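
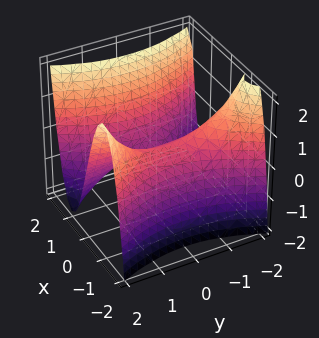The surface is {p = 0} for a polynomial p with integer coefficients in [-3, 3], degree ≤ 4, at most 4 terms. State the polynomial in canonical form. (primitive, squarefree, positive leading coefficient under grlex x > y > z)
2*x^3 - x*y^2 - 2*x - 2*z

First, deg p = 3.
Then, observable constraints: among the integer gridlines, it crosses the x-axis at x ∈ {-1, 0, 1}; it meets the z-axis at z = 0 (among the integer gridlines); the visible y-axis segment lies entirely on the surface.
Finally, putting this together gives p.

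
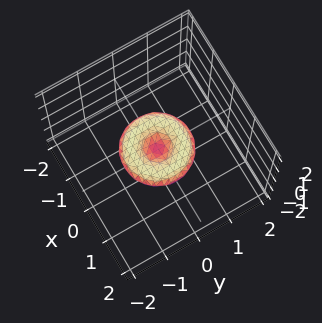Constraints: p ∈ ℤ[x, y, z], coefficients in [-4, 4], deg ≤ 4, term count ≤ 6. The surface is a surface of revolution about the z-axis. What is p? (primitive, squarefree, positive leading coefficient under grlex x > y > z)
The degree is 4 — the shape is more complex than any degree-3 surface.
Symmetries: rotational symmetry about the z-axis ⇒ p depends on x, y only through x² + y².
Reading off the gridlines: a circular section at z = 0 has radius exactly 1; the y-axis gridline crossings are at y ∈ {-1, 0, 1}; the x-axis gridline crossings are at x ∈ {-1, 0, 1}.
Assembling these constraints gives the stated polynomial.

x^4 + 2*x^2*y^2 + y^4 - x^2 - y^2 + 3*z^2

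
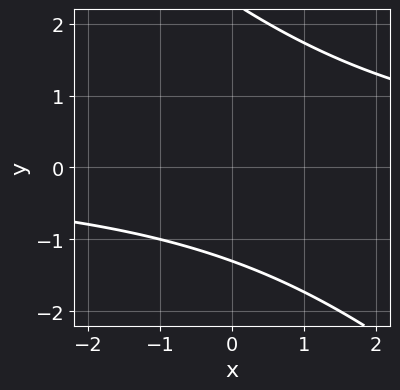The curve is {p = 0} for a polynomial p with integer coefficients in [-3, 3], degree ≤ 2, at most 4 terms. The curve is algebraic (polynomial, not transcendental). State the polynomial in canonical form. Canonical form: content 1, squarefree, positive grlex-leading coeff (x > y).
Degree: no degree-1 curve has this shape, so deg p = 2.
Reading off the gridlines: the curve avoids every integer x-axis point in the box.
Matching integer coefficients to the picture gives p.

x*y + y^2 - y - 3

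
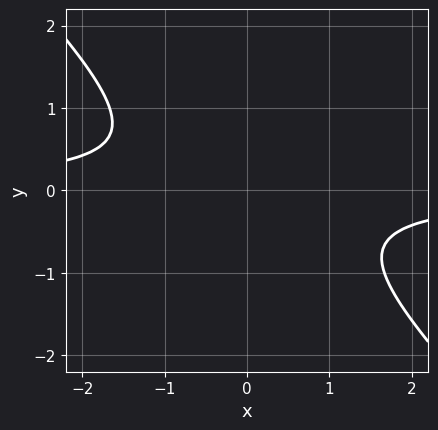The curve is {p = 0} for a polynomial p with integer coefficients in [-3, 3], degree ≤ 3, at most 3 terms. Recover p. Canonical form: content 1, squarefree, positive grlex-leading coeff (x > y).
1. The degree is 2 — the shape is more complex than any degree-1 curve.
2. Checking where it meets the axes: no x-intercept at any integer in the box; no y-intercept at any integer in the box.
3. Solving for integer coefficients yields p as stated.

3*x*y + 3*y^2 + 2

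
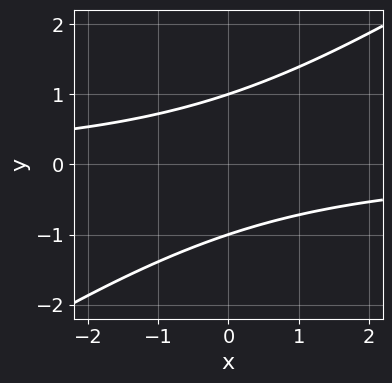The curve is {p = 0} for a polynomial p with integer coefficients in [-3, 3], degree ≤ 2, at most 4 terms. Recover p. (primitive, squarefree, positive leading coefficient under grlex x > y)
The degree is 2 — a generic line meets the curve in up to 2 points.
Against the integer gridlines: among the integer gridlines, it crosses the y-axis at y ∈ {-1, 1}; it misses every integer gridline on the x-axis.
Together with the visible shape, these determine p as stated.

2*x*y - 3*y^2 + 3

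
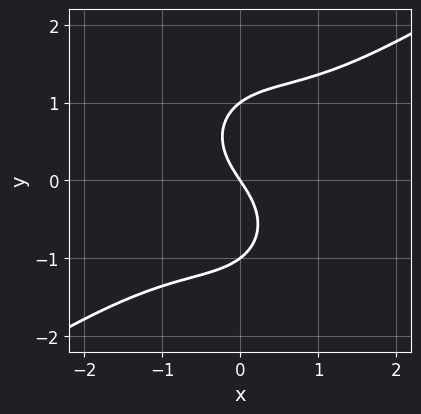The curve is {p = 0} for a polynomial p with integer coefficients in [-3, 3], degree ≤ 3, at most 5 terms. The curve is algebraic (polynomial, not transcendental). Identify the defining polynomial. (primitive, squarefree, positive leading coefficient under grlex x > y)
2*x^3 - 2*x^2*y - 2*y^3 + 3*x + 2*y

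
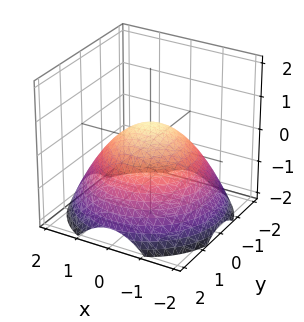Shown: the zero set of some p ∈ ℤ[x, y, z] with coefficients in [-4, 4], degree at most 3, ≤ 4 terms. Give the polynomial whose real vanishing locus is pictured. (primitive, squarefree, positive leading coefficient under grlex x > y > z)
The degree is 2 — no degree-1 surface has this shape.
Symmetry: the surface is invariant under rotation about z: p = q(x² + y², z).
From the visible intercepts: among the integer gridlines, it crosses the x-axis at x ∈ {-1, 1}; a circular section at z = -1 has radius between 1 and 2.
Matching integer coefficients to the picture gives p.

x^2 + y^2 + 2*z - 1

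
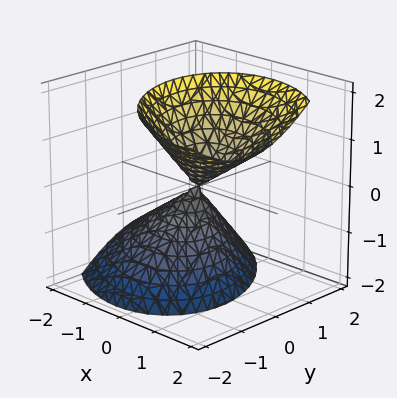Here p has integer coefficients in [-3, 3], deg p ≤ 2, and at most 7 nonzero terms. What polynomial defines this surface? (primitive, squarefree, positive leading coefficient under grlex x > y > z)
3*x^2 + 2*x*y - 3*x*z + 3*y^2 - 2*z^2

There are 2 components. They look like related sheets of one shape, so recover p as a whole.
The degree is 2 — no degree-1 surface has this shape.
Checking where it meets the axes: it meets the z-axis at z = 0 (among the integer gridlines); one x-axis crossing is at x = 0; one y-axis crossing is at y = 0.
Assembling these constraints gives the stated polynomial.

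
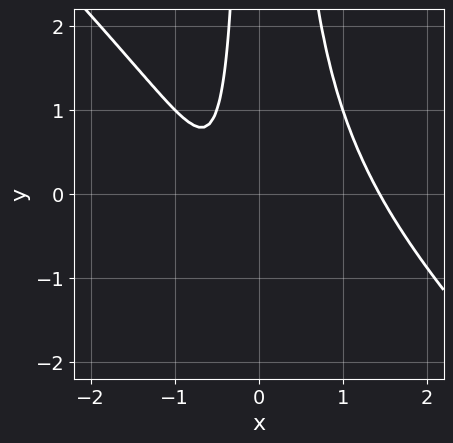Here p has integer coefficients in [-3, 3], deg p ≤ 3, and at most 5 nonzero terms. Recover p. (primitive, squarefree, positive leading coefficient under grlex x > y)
(a) deg p = 3. A generic line meets the curve in up to 3 points.
(b) Checking where it meets the axes: the curve avoids every integer y-axis point in the box.
(c) Fitting integer coefficients to these (and the overall shape) gives p.

2*x^3 + 2*x^2*y - x^2 - 2*x - 1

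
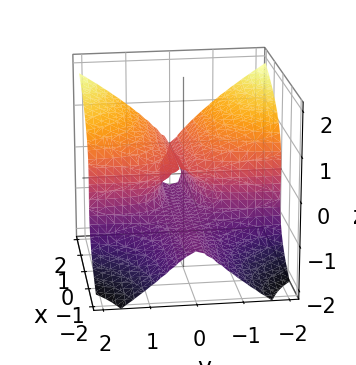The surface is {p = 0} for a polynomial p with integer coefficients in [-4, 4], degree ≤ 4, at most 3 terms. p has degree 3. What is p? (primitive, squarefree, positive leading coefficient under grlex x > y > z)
The degree is 3 — the shape is more complex than any degree-2 surface.
From the axis intercepts and sections: the visible x-axis segment lies entirely on the surface; the visible y-axis segment lies entirely on the surface; it crosses the z-axis at the gridline z = -1.
Matching integer coefficients to the picture gives p.

x*y^2 - z^3 - z^2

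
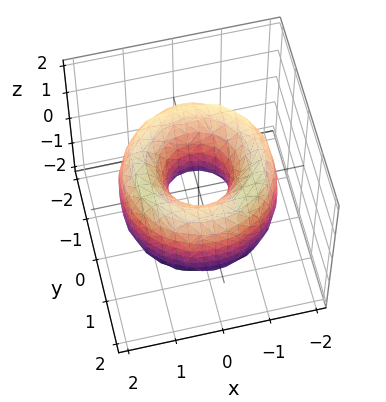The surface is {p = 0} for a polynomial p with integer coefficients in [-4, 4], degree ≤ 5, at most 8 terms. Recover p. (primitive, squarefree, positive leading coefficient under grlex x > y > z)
deg p = 4. The shape is more complex than any degree-3 surface.
Symmetries: the surface is invariant under rotation about z: p = q(x² + y², z).
From the axis intercepts and sections: no z-intercept at any integer in the box; a circular section at z = -1 has radius exactly 1.
Putting this together gives p.

x^4 + 2*x^2*y^2 + y^4 - 3*x^2 - 3*y^2 + z^2 + 1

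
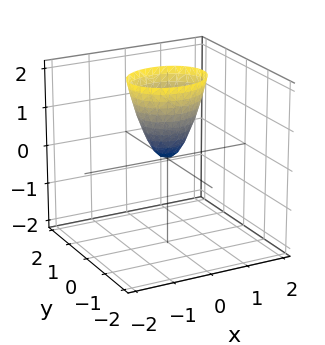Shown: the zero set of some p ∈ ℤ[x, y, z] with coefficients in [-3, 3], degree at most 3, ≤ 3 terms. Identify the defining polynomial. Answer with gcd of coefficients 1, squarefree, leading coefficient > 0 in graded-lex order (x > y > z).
1. deg p = 2.
2. Symmetries: mirror symmetry x ↦ −x ⇒ only even powers of x; it's symmetric under y → −y, forcing even powers of y.
3. Against the integer gridlines: it meets the y-axis at y = 0 (among the integer gridlines); it crosses the z-axis at the gridline z = 0; one x-axis crossing is at x = 0.
4. Together with the visible shape, these determine p as stated.

2*x^2 + 3*y^2 - z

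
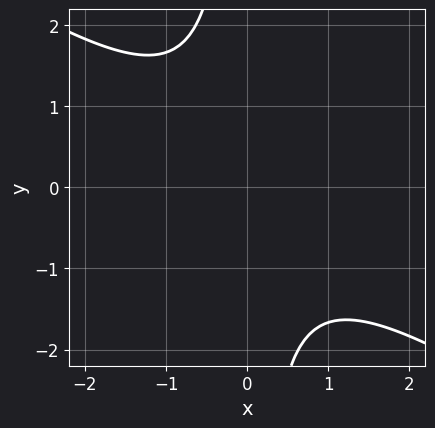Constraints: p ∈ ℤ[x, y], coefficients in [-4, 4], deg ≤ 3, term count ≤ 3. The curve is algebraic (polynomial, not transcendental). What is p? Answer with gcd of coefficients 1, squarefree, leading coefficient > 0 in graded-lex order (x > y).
First, deg p = 2. A generic line meets the curve in up to 2 points.
Next, observable constraints: it misses every integer gridline on the y-axis; no x-intercept at any integer in the box.
Finally, putting this together gives p.

2*x^2 + 3*x*y + 3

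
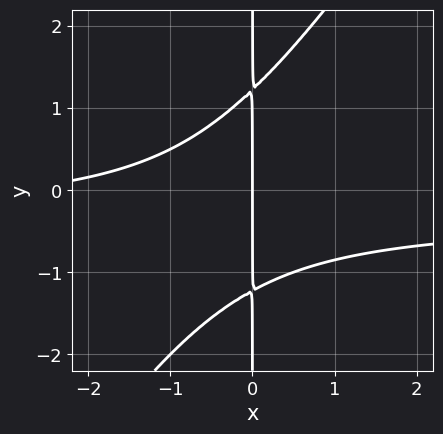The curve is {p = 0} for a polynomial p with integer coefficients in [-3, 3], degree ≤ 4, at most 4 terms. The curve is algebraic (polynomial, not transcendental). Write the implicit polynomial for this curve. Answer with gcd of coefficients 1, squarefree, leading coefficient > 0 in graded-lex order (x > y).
1. Degree: a generic line meets the curve in up to 3 points, so deg p = 3.
2. Checking where it meets the axes: every point of the y-axis in the box is on the curve; one x-axis crossing is at x = 0.
3. Assembling these constraints gives the stated polynomial.

3*x^2*y - 2*x*y^2 + x^2 + 3*x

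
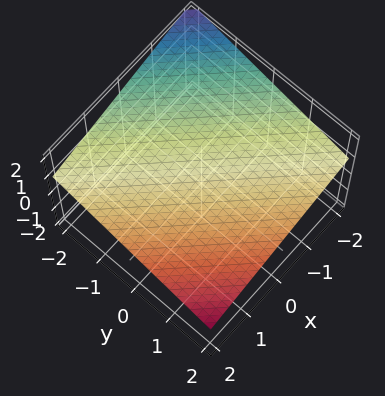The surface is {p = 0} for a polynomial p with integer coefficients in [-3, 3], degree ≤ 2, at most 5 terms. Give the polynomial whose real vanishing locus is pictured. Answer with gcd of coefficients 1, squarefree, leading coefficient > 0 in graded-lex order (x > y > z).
x + y + 3*z - 2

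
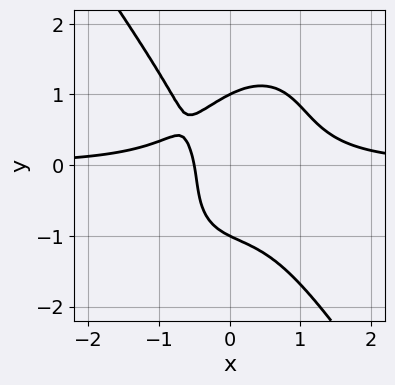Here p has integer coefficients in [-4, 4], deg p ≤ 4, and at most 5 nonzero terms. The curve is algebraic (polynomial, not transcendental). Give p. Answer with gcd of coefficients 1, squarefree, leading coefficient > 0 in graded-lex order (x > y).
(a) deg p = 4. The shape is more complex than any degree-3 curve.
(b) Checking where it meets the axes: among the integer gridlines, it crosses the y-axis at y ∈ {-1, 1}.
(c) Together with the visible shape, these determine p as stated.

3*x^3*y + y^4 - 2*x - 1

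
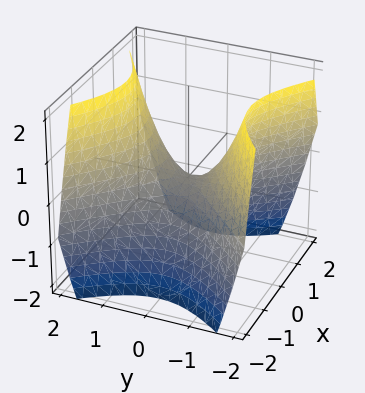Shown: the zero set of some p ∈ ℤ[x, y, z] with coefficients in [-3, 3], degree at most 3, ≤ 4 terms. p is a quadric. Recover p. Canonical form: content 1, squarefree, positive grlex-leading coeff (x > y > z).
x^2 - y^2 + z

(a) The degree is 2 — a hyperbolic paraboloid; a quadric.
(b) Symmetries: it's symmetric under x → −x, forcing even powers of x; mirror symmetry y ↦ −y ⇒ only even powers of y.
(c) Observable constraints: one y-axis crossing is at y = 0; it crosses the z-axis at the gridline z = 0; it crosses the x-axis at the gridline x = 0.
(d) Solving for integer coefficients yields p as stated.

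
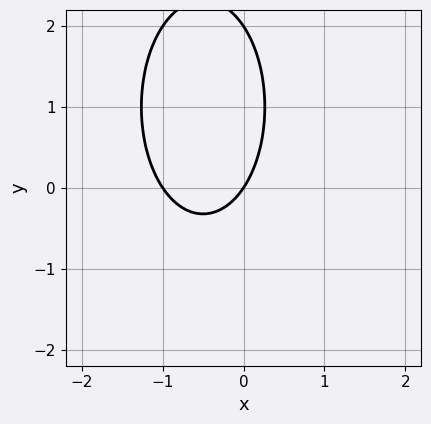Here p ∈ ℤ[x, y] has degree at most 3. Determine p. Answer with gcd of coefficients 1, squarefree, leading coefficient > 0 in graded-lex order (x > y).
(a) deg p = 2. The shape is more complex than any degree-1 curve.
(b) From the visible intercepts: among the integer gridlines, it crosses the x-axis at x ∈ {-1, 0}; among the integer gridlines, it crosses the y-axis at y ∈ {0, 2}.
(c) Putting this together gives p.

3*x^2 + y^2 + 3*x - 2*y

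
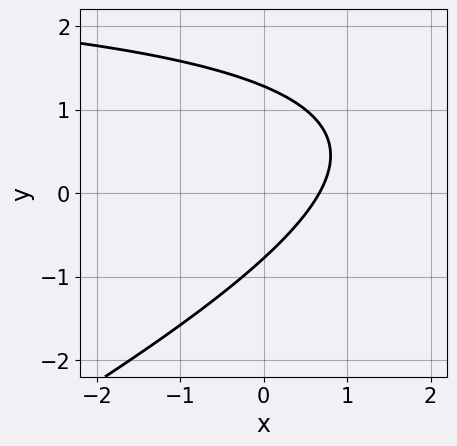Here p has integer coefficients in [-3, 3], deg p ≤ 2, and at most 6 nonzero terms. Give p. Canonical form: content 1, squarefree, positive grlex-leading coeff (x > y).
x*y - 2*y^2 - 3*x + y + 2

1. deg p = 2. A generic line meets the curve in up to 2 points.
2. Matching integer coefficients to the picture gives p.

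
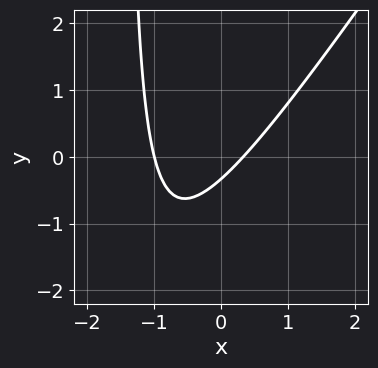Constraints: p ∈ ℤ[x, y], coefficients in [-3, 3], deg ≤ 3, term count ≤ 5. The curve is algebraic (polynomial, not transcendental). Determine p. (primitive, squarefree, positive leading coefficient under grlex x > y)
3*x^2 - 2*x*y + 2*x - 3*y - 1

First, degree: a generic line meets the curve in up to 2 points, so deg p = 2.
Next, observable constraints: one x-axis crossing is at x = -1.
Finally, matching integer coefficients to the picture gives p.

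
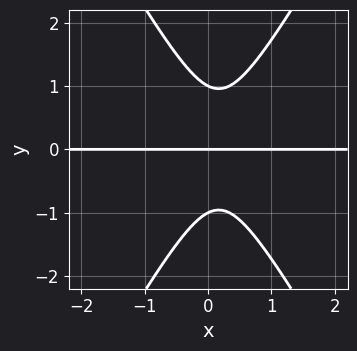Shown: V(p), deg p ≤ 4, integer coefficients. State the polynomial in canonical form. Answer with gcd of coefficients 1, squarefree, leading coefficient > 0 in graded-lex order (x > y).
First, degree: no degree-2 curve has this shape, so deg p = 3.
Next, from the visible intercepts: among the integer gridlines, it crosses the y-axis at y ∈ {-1, 0, 1}; every point of the x-axis in the box is on the curve.
Finally, assembling these constraints gives the stated polynomial.

3*x^2*y - y^3 - x*y + y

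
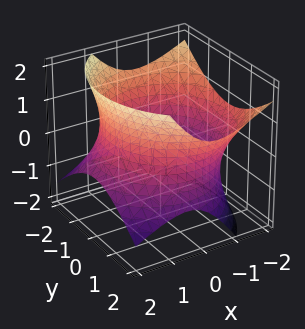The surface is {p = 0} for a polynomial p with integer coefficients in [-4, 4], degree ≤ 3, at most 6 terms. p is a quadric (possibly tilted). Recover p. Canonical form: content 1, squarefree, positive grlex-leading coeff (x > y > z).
x^2 + x*z + y^2 - z^2 - 3

Degree: no degree-1 surface has this shape, so deg p = 2.
Observable constraints: the surface avoids every integer z-axis point in the box.
Solving for integer coefficients yields p as stated.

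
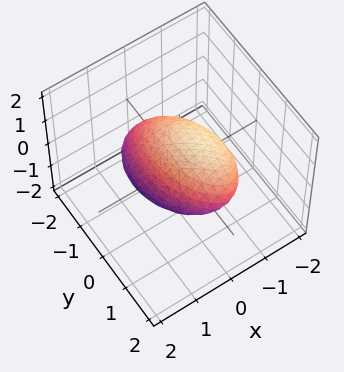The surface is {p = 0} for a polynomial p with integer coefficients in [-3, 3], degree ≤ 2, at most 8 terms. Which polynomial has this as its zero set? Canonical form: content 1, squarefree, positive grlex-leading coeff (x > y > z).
3*x^2 + x*y + 3*x*z + y^2 + 3*z^2 - 2

First, deg p = 2. The shape is more complex than any degree-1 surface.
Finally, solving for integer coefficients yields p as stated.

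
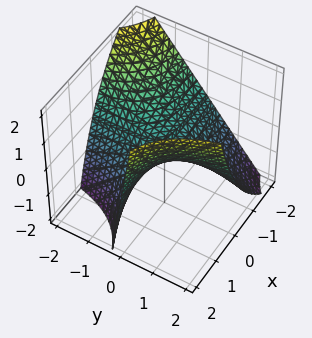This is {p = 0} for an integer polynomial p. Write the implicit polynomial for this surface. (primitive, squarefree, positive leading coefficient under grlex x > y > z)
First, degree: the shape is more complex than any degree-1 surface, so deg p = 2.
Next, observable constraints: it crosses the z-axis at the gridline z = 0; the visible x-axis segment lies entirely on the surface; every point of the y-axis in the box is on the surface.
Finally, matching integer coefficients to the picture gives p.

3*x*y + x*z - 3*z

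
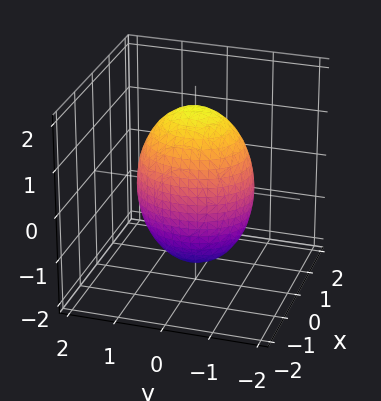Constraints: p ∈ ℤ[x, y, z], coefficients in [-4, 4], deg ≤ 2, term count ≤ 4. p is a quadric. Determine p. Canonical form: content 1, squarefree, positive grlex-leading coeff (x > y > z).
3*x^2 + 2*y^2 + z^2 - 3

The degree is 2 — bounded and convex; a quadric.
Symmetries: mirror symmetry x ↦ −x ⇒ only even powers of x; mirror symmetry z ↦ −z ⇒ only even powers of z; mirror symmetry y ↦ −y ⇒ only even powers of y.
Checking where it meets the axes: the x-axis gridline crossings are at x ∈ {-1, 1}.
Matching integer coefficients to the picture gives p.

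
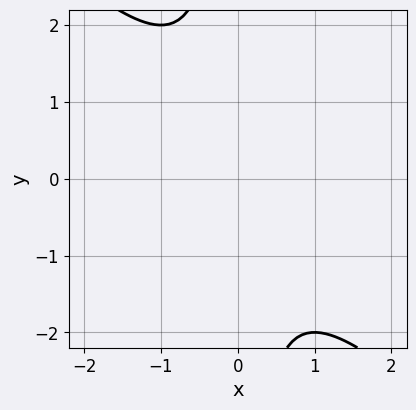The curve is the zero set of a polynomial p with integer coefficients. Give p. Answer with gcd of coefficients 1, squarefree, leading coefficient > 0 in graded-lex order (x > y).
x^2 + x*y + 1

Degree: no degree-1 curve has this shape, so deg p = 2.
From the visible intercepts: no y-intercept at any integer in the box; no x-intercept at any integer in the box.
Matching integer coefficients to the picture gives p.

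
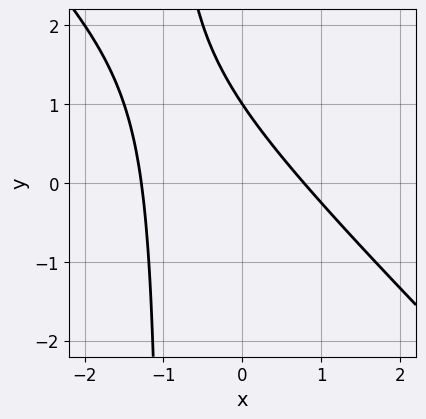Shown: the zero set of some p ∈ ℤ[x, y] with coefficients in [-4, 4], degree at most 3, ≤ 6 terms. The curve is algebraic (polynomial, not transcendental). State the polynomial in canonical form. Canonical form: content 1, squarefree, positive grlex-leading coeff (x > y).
2*x^2 + 2*x*y + x + 2*y - 2

(a) The degree is 2 — a generic line meets the curve in up to 2 points.
(b) Observable constraints: it meets the y-axis at y = 1 (among the integer gridlines).
(c) Putting this together gives p.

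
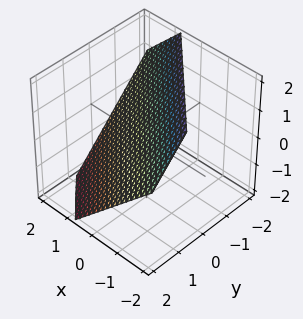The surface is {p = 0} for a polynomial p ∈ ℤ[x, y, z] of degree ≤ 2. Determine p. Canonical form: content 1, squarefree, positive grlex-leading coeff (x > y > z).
First, degree: every cross-section is a straight line — this is a plane, so deg p = 1.
Finally, matching integer coefficients to the picture gives p.

3*x + 3*y + 3*z - 2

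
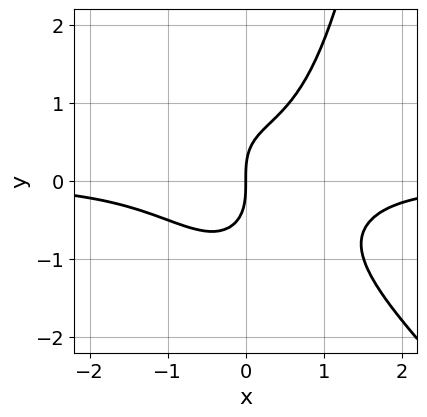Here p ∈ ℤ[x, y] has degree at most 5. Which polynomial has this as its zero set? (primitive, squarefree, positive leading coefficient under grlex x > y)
1. Degree: the shape is more complex than any degree-3 curve, so deg p = 4.
2. From the axis intercepts and sections: it crosses the x-axis at the gridline x = 0; one y-axis crossing is at y = 0.
3. Putting this together gives p.

3*x^3*y + 3*x^2*y^2 - 2*x*y^2 - 2*y^3 + 3*x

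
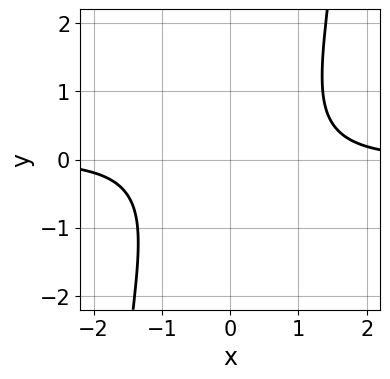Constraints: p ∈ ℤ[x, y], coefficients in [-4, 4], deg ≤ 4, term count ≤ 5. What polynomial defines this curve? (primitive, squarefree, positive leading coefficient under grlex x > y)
(a) The degree is 4 — the shape is more complex than any degree-3 curve.
(b) Against the integer gridlines: no y-intercept at any integer in the box; no x-intercept at any integer in the box.
(c) Matching integer coefficients to the picture gives p.

2*x^3*y - 2*y^2 - 3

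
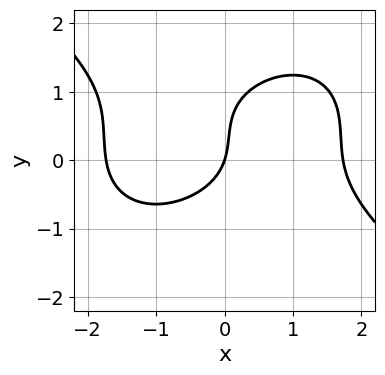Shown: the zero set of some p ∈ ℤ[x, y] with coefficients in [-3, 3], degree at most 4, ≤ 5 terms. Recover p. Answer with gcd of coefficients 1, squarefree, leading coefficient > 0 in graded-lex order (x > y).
x^3 + 2*y^3 - 2*y^2 - 3*x + y

deg p = 3. No degree-2 curve has this shape.
Reading off the gridlines: it crosses the x-axis at the gridline x = 0; one y-axis crossing is at y = 0.
Assembling these constraints gives the stated polynomial.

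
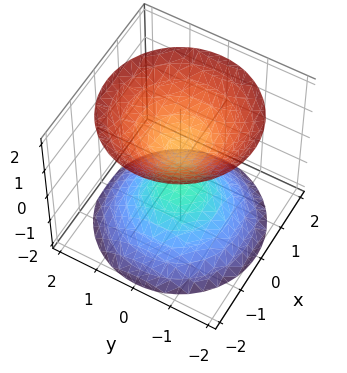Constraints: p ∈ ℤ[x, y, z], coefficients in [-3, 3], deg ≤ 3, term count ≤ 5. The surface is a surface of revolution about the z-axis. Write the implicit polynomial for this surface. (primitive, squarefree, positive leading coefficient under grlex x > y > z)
2*x^2 + 2*y^2 - 2*z^2 + 1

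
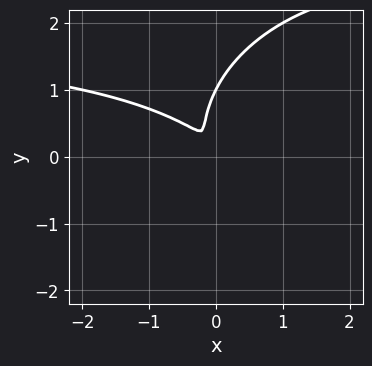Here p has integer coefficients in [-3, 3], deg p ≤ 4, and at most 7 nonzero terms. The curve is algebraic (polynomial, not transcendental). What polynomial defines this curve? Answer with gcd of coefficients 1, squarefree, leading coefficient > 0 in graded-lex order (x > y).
x^2*y + y^3 - 2*x^2 - 2*x*y - y^2

(a) Degree: a generic line meets the curve in up to 3 points, so deg p = 3.
(b) Against the integer gridlines: it crosses the y-axis at the gridline y = 1.
(c) These observations pin down the coefficients.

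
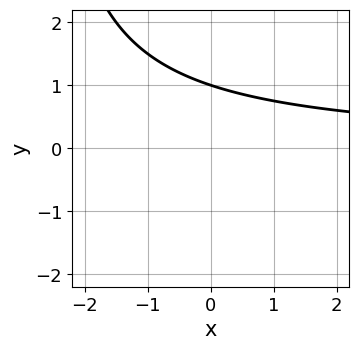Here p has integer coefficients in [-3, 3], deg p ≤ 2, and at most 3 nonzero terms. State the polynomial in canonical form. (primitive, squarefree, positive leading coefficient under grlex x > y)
x*y + 3*y - 3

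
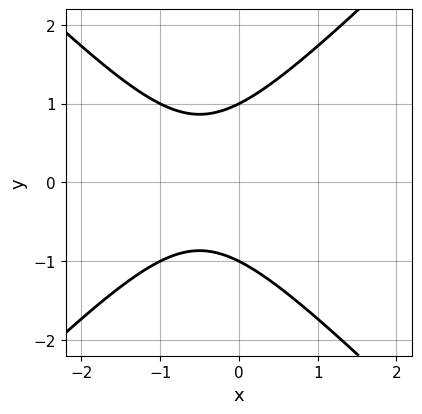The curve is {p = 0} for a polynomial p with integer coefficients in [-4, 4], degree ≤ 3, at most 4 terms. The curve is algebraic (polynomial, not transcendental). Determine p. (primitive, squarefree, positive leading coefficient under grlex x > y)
(a) Degree: a generic line meets the curve in up to 2 points, so deg p = 2.
(b) Symmetries: mirror symmetry y ↦ −y ⇒ only even powers of y.
(c) Against the integer gridlines: among the integer gridlines, it crosses the y-axis at y ∈ {-1, 1}; no x-intercept at any integer in the box.
(d) Solving for integer coefficients yields p as stated.

x^2 - y^2 + x + 1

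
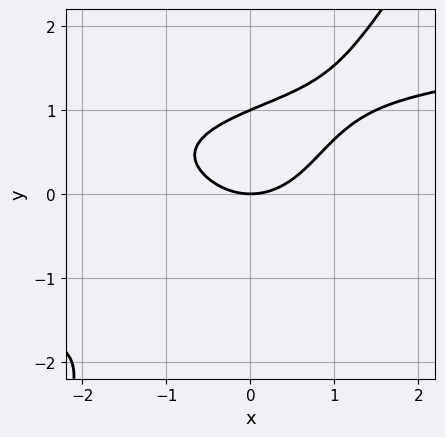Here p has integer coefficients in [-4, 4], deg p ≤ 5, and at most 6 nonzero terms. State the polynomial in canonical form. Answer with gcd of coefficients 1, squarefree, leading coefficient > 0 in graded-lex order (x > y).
3*x*y^3 - 2*y^4 - 2*x^2 - y^2 + 3*y

(a) Degree: no degree-3 curve has this shape, so deg p = 4.
(b) From the axis intercepts and sections: among the integer gridlines, it crosses the y-axis at y ∈ {0, 1}; it meets the x-axis at x = 0 (among the integer gridlines).
(c) Assembling these constraints gives the stated polynomial.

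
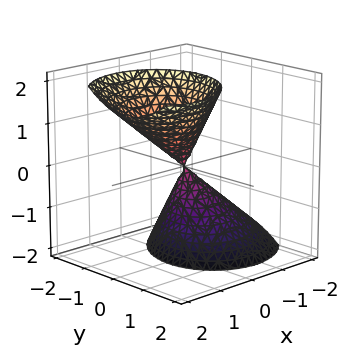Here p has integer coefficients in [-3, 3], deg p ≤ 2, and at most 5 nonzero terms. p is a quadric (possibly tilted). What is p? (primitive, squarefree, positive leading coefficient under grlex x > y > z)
3*x^2 - x*y - 3*x*z + 3*y^2 - z^2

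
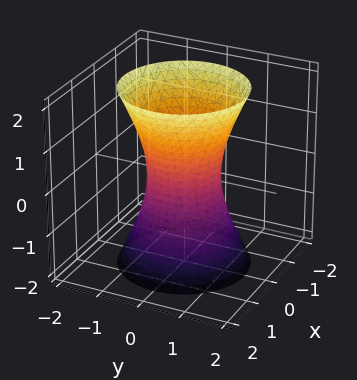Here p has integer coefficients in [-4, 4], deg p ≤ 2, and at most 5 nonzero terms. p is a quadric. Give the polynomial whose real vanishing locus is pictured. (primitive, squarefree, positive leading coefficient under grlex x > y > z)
3*x^2 + 3*y^2 - z^2 - 2

Degree: an hourglass — one-sheet hyperboloid; a quadric, so deg p = 2.
By symmetry, the surface is invariant under rotation about z: p = q(x² + y², z); it's symmetric under z → −z, forcing even powers of z.
From the visible intercepts: the surface avoids every integer z-axis point in the box; a circular section at z = 0 has radius between 0 and 1.
Solving for integer coefficients yields p as stated.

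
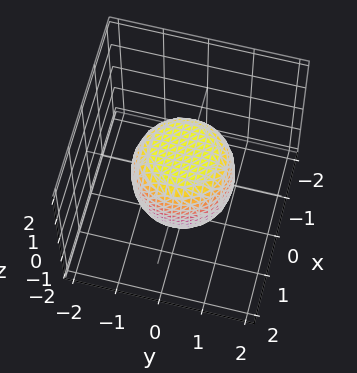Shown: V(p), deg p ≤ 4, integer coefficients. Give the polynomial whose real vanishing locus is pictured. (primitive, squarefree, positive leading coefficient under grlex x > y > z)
1. Degree: a generic line meets the surface in up to 4 points, so deg p = 4.
2. Symmetries: rotational symmetry about the z-axis ⇒ p depends on x, y only through x² + y².
3. From the visible intercepts: the z-axis gridline crossings are at z ∈ {-1, 1}; a circular section at z = -1 has radius between 0 and 1.
4. Fitting integer coefficients to these (and the overall shape) gives p.

2*x^4 + 4*x^2*y^2 + 2*y^4 - x^2 - y^2 + 2*z^2 - 2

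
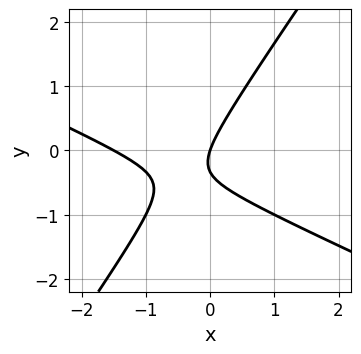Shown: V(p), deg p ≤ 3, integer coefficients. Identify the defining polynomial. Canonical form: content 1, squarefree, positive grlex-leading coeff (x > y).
2*x^2 + 3*x*y - 3*y^2 + 3*x - y

1. deg p = 2. The shape is more complex than any degree-1 curve.
2. From the axis intercepts and sections: one y-axis crossing is at y = 0; it meets the x-axis at x = 0 (among the integer gridlines).
3. Together with the visible shape, these determine p as stated.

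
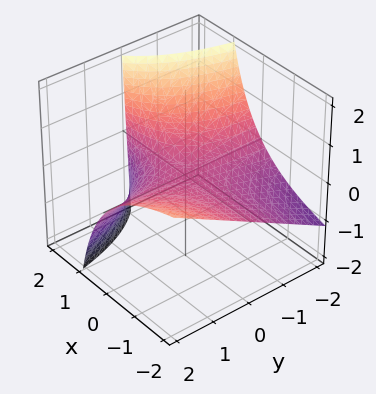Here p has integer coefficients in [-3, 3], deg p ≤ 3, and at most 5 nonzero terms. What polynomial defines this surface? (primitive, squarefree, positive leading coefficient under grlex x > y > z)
x*y - x*z + 2*z

(a) deg p = 2.
(b) From the visible intercepts: every point of the y-axis in the box is on the surface; one z-axis crossing is at z = 0; every point of the x-axis in the box is on the surface.
(c) The integer polynomial consistent with all of this is the stated p.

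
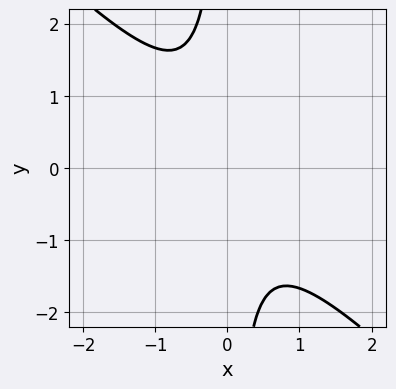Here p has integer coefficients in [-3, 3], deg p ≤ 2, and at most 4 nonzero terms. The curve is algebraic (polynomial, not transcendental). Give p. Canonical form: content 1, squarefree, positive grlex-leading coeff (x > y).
3*x^2 + 3*x*y + 2

First, deg p = 2. A generic line meets the curve in up to 2 points.
Next, against the integer gridlines: the curve avoids every integer y-axis point in the box; the curve avoids every integer x-axis point in the box.
Finally, solving for integer coefficients yields p as stated.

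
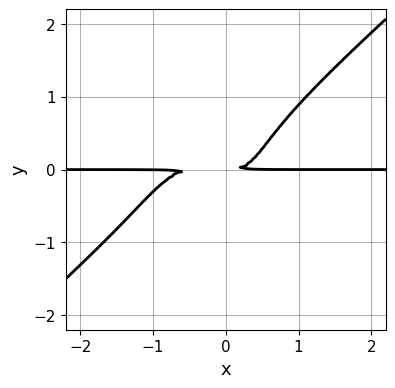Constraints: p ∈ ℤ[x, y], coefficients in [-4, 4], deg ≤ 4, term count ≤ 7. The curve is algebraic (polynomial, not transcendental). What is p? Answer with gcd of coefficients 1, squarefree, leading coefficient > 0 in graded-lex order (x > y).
2*x^3*y - 3*y^4 + x^2*y + x*y^2 - 2*y^2

The degree is 4 — no degree-3 curve has this shape.
From the visible intercepts: the visible x-axis segment lies entirely on the curve.
Fitting integer coefficients to these (and the overall shape) gives p.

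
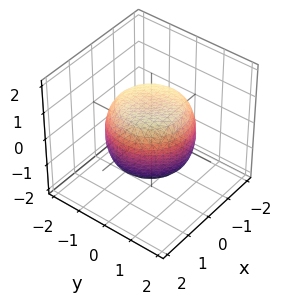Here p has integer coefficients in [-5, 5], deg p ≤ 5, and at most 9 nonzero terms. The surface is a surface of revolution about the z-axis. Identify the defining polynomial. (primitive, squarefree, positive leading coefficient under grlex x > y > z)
2*x^4 + 4*x^2*y^2 + 2*y^4 - 2*x^2 - 2*y^2 + 3*z^2 - 3

deg p = 4. The shape is more complex than any degree-3 surface.
Symmetry: the z-axis is an axis of rotation, so x and y enter only as x² + y².
From the axis intercepts and sections: the z-axis gridline crossings are at z ∈ {-1, 1}; a circular section at z = 1 has radius exactly 1.
Matching integer coefficients to the picture gives p.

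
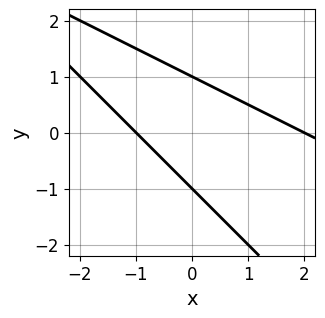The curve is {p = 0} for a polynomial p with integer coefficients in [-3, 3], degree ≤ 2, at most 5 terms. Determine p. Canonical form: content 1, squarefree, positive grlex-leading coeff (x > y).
(a) Degree: the shape is more complex than any degree-1 curve, so deg p = 2.
(b) Checking where it meets the axes: among the integer gridlines, it crosses the y-axis at y ∈ {-1, 1}; among the integer gridlines, it crosses the x-axis at x ∈ {-1, 2}.
(c) The integer polynomial consistent with all of this is the stated p.

x^2 + 3*x*y + 2*y^2 - x - 2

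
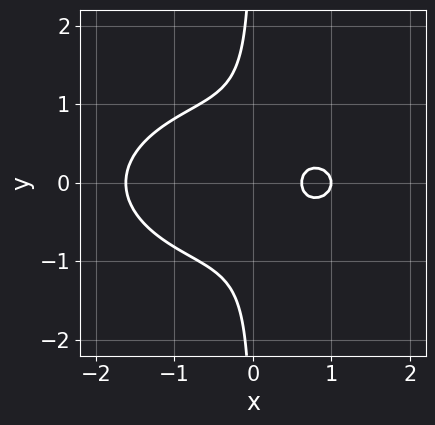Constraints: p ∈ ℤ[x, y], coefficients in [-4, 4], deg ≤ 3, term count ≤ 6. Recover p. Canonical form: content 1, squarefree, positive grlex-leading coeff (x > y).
x^3 + 3*x*y^2 - 2*x + 1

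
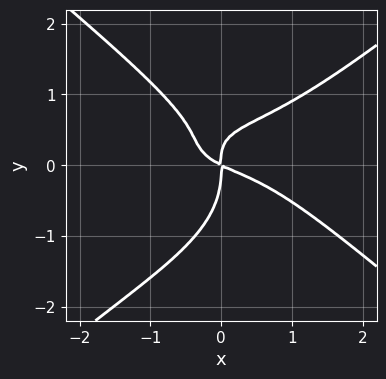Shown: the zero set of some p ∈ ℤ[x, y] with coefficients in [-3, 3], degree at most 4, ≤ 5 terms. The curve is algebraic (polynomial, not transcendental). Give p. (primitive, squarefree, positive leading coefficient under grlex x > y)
x^4 - 2*y^4 - 3*x*y^2 + x^2 + 2*x*y

First, deg p = 4. The shape is more complex than any degree-3 curve.
Then, checking where it meets the axes: it meets the x-axis at x = 0 (among the integer gridlines); it meets the y-axis at y = 0 (among the integer gridlines).
Finally, putting this together gives p.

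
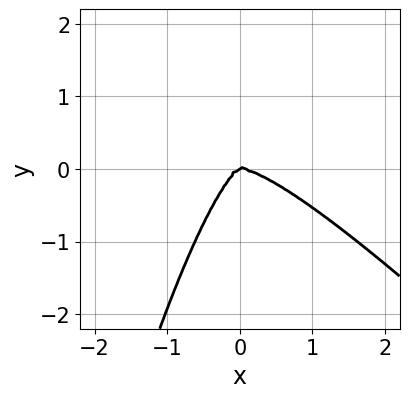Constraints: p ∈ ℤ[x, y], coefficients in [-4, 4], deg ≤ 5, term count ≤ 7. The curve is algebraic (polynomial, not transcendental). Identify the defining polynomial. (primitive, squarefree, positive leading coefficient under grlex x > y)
3*x^4 + 3*x^3*y + x^2*y - 2*x*y^2 + 2*y^3

(a) The degree is 4 — no degree-3 curve has this shape.
(b) Checking where it meets the axes: it meets the y-axis at y = 0 (among the integer gridlines); it crosses the x-axis at the gridline x = 0.
(c) Putting this together gives p.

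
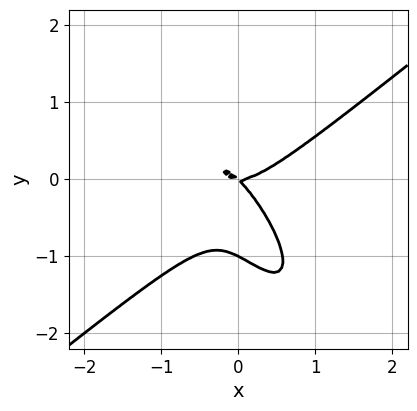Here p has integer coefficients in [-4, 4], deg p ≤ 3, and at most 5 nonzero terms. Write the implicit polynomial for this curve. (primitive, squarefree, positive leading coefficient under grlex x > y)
First, deg p = 3. The shape is more complex than any degree-2 curve.
Next, observable constraints: among the integer gridlines, it crosses the y-axis at y ∈ {-1, 0}; one x-axis crossing is at x = 0.
Finally, fitting integer coefficients to these (and the overall shape) gives p.

3*x^3 - 3*x*y^2 - 2*y^3 - 2*x*y - 2*y^2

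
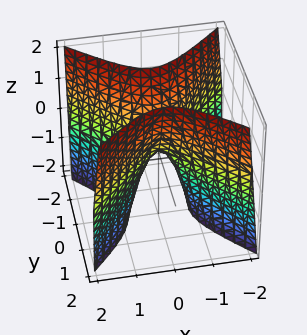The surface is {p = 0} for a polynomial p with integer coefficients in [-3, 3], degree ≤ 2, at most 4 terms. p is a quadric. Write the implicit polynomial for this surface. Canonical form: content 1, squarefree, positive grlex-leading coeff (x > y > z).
3*x^2 - 3*y^2 + z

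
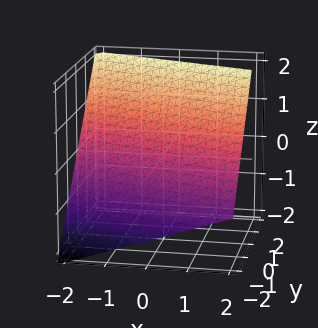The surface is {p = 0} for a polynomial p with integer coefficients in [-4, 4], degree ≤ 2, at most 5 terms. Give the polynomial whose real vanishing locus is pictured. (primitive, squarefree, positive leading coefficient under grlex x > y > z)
x + 3*y - 3*z + 2

First, the degree is 1 — every cross-section is a straight line — this is a plane.
Next, from the visible intercepts: it crosses the x-axis at the gridline x = -2.
Finally, solving for integer coefficients yields p as stated.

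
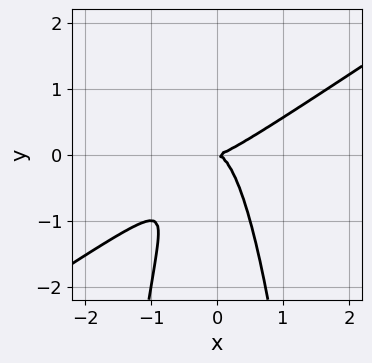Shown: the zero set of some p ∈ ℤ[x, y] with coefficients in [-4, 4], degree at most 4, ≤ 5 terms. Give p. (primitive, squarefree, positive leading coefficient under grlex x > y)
2*x^3 - 3*x^2*y - y^2

Degree: no degree-2 curve has this shape, so deg p = 3.
Observable constraints: it meets the y-axis at y = 0 (among the integer gridlines); it meets the x-axis at x = 0 (among the integer gridlines).
The integer polynomial consistent with all of this is the stated p.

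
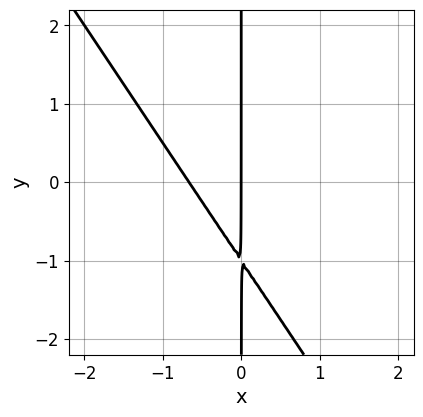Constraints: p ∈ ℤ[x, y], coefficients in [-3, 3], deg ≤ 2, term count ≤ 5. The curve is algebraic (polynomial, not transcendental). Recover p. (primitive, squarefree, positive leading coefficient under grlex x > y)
3*x^2 + 2*x*y + 2*x

1. The degree is 2 — the shape is more complex than any degree-1 curve.
2. From the visible intercepts: it crosses the x-axis at the gridline x = 0; every point of the y-axis in the box is on the curve.
3. Fitting integer coefficients to these (and the overall shape) gives p.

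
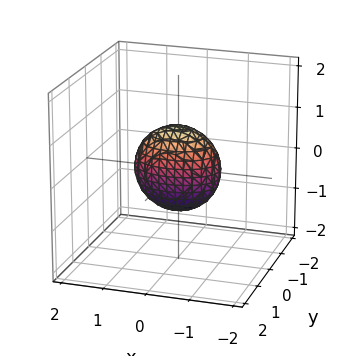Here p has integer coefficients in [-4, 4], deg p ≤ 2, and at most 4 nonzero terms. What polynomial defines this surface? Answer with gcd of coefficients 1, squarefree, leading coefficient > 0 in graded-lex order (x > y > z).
(a) The degree is 2 — a closed, bounded, convex surface; a quadric.
(b) Symmetries: it's symmetric under x → −x, forcing even powers of x; it's symmetric under z → −z, forcing even powers of z; mirror symmetry y ↦ −y ⇒ only even powers of y.
(c) Observable constraints: among the integer gridlines, it crosses the z-axis at z ∈ {-1, 1}; among the integer gridlines, it crosses the x-axis at x ∈ {-1, 1}.
(d) These observations pin down the coefficients.

x^2 + 2*y^2 + z^2 - 1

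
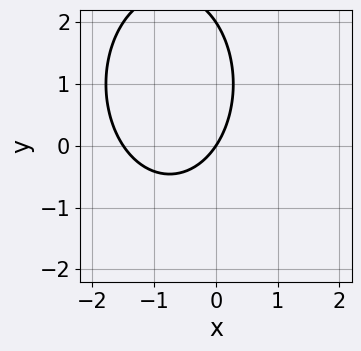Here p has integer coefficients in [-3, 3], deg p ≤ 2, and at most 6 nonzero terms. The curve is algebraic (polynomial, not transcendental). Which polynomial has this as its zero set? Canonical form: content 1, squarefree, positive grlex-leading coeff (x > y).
deg p = 2. A generic line meets the curve in up to 2 points.
Checking where it meets the axes: the y-axis gridline crossings are at y ∈ {0, 2}; one x-axis crossing is at x = 0.
Together with the visible shape, these determine p as stated.

2*x^2 + y^2 + 3*x - 2*y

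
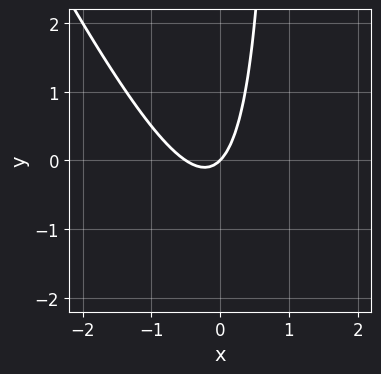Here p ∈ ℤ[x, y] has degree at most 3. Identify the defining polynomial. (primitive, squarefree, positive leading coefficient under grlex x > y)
2*x^2 + x*y + x - y

(a) deg p = 2. The shape is more complex than any degree-1 curve.
(b) Observable constraints: it meets the x-axis at x = 0 (among the integer gridlines); it crosses the y-axis at the gridline y = 0.
(c) These observations pin down the coefficients.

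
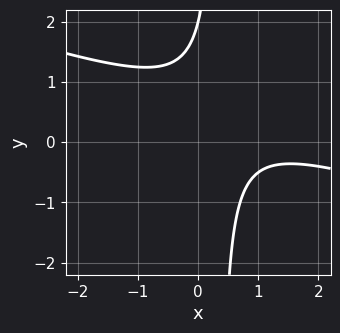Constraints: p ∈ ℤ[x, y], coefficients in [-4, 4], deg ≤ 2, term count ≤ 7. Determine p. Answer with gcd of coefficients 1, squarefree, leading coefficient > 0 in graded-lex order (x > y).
x^2 + 3*x*y - 2*x - y + 2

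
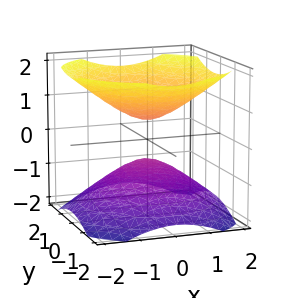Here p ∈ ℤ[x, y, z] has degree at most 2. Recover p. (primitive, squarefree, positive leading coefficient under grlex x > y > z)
First, there are 2 components. Treating them together as one polynomial.
Next, the degree is 2 — no degree-1 surface has this shape.
Next, symmetry: the z-axis is an axis of rotation, so x and y enter only as x² + y².
Next, from the visible intercepts: no x-intercept at any integer in the box; a circular section at z = -1 has radius exactly 1; it misses every integer gridline on the y-axis.
Finally, together with the visible shape, these determine p as stated.

2*x^2 + 2*y^2 - 3*z^2 + 1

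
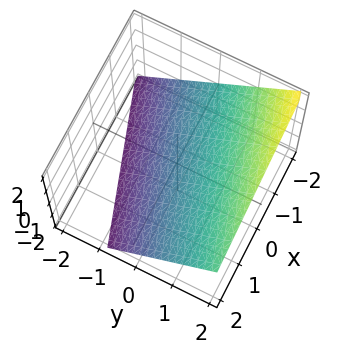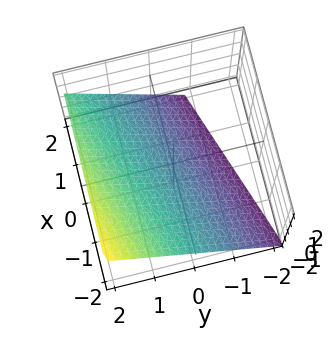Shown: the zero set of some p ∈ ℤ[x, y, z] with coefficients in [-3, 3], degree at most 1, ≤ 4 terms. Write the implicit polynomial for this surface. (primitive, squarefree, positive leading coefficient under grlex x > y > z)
x - 3*y + 3*z + 2

First, the degree is 1 — the surface is flat (a plane).
Then, from the axis intercepts and sections: it meets the x-axis at x = -2 (among the integer gridlines).
Finally, the integer polynomial consistent with all of this is the stated p.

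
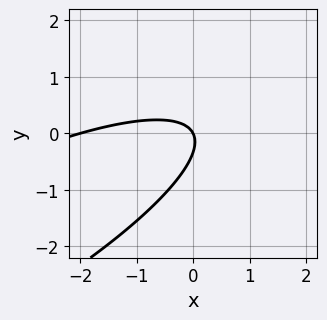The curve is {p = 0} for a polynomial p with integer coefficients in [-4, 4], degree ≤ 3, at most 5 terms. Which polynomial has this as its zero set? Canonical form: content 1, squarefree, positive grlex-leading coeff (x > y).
deg p = 2. A generic line meets the curve in up to 2 points.
Observable constraints: it meets the y-axis at y = 0 (among the integer gridlines); the x-axis gridline crossings are at x ∈ {-2, 0}.
Together with the visible shape, these determine p as stated.

x^2 - 3*x*y + 3*y^2 + 2*x + y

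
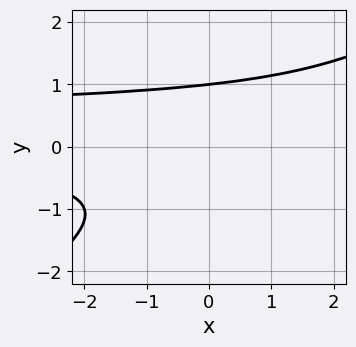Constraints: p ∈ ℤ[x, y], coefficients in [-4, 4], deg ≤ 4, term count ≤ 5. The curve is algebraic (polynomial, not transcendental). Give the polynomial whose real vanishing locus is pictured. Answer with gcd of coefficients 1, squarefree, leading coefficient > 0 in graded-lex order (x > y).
deg p = 3. The shape is more complex than any degree-2 curve.
Reading off the gridlines: the curve avoids every integer x-axis point in the box; it meets the y-axis at y = 1 (among the integer gridlines).
Solving for integer coefficients yields p as stated.

2*x*y^2 - 3*y^3 - x*y + 3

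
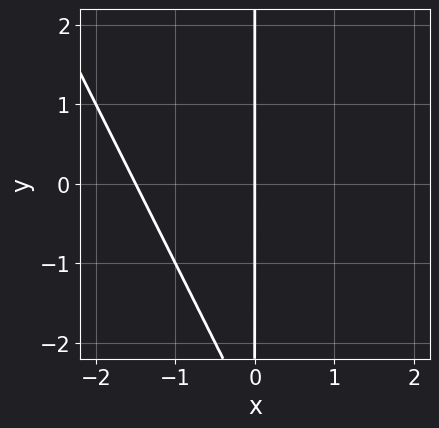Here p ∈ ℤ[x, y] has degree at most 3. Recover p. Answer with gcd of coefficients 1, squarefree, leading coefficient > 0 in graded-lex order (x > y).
2*x^2 + x*y + 3*x

(a) Degree: no degree-1 curve has this shape, so deg p = 2.
(b) Reading off the gridlines: it crosses the x-axis at the gridline x = 0; the visible y-axis segment lies entirely on the curve.
(c) These observations pin down the coefficients.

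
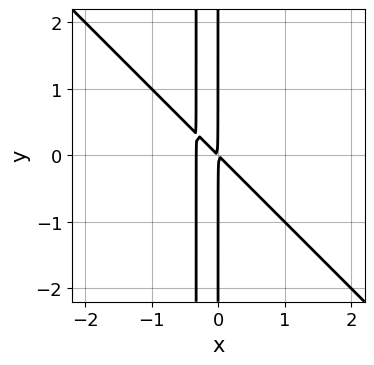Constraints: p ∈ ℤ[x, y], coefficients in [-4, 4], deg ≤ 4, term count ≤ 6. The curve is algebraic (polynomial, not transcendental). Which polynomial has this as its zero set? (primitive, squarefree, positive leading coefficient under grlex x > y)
3*x^3 + 3*x^2*y + x^2 + x*y

deg p = 3. A generic line meets the curve in up to 3 points.
Against the integer gridlines: every point of the y-axis in the box is on the curve.
Matching integer coefficients to the picture gives p.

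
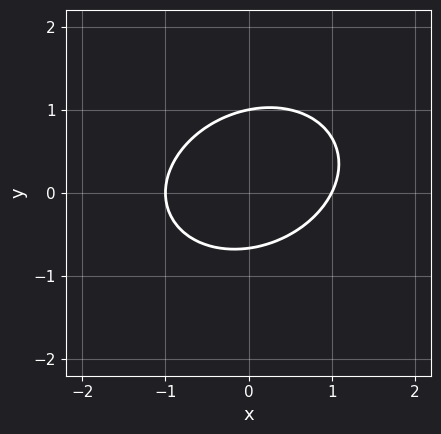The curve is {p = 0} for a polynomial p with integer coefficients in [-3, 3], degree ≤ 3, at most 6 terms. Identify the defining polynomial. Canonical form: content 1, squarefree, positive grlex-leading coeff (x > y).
2*x^2 - x*y + 3*y^2 - y - 2

The degree is 2 — a generic line meets the curve in up to 2 points.
From the visible intercepts: it meets the y-axis at y = 1 (among the integer gridlines); among the integer gridlines, it crosses the x-axis at x ∈ {-1, 1}.
Fitting integer coefficients to these (and the overall shape) gives p.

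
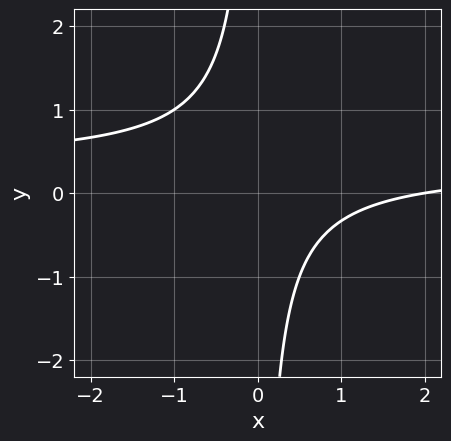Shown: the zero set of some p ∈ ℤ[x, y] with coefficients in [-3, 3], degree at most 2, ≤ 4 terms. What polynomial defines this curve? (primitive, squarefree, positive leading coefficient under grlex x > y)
3*x*y - x + 2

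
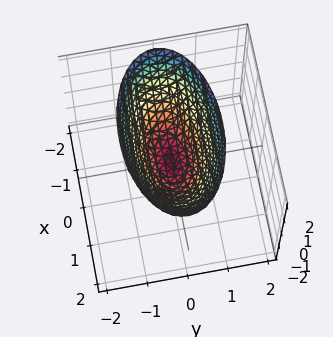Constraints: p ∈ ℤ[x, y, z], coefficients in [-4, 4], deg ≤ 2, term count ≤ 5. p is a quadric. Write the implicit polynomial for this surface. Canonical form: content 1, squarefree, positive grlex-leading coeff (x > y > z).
x^2 + 3*y^2 - 2*z

1. deg p = 2.
2. Symmetries: the y ↦ −y reflection is a symmetry, so y appears only in even powers; it's symmetric under x → −x, forcing even powers of x.
3. Against the integer gridlines: one y-axis crossing is at y = 0; it meets the z-axis at z = 0 (among the integer gridlines); it meets the x-axis at x = 0 (among the integer gridlines).
4. Assembling these constraints gives the stated polynomial.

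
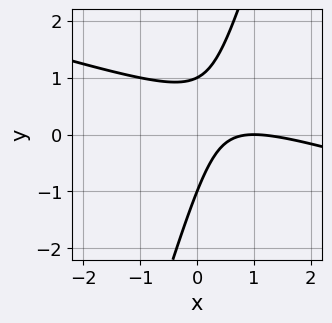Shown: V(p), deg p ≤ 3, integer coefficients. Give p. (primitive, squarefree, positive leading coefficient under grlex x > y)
x^2 + 3*x*y - y^2 - 2*x + 1

1. Degree: the shape is more complex than any degree-1 curve, so deg p = 2.
2. Against the integer gridlines: it meets the x-axis at x = 1 (among the integer gridlines); the y-axis gridline crossings are at y ∈ {-1, 1}.
3. Solving for integer coefficients yields p as stated.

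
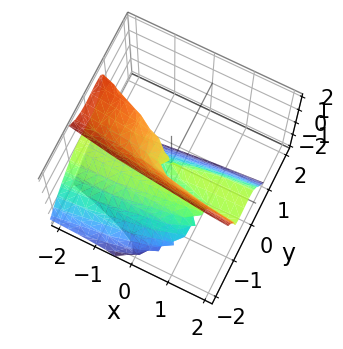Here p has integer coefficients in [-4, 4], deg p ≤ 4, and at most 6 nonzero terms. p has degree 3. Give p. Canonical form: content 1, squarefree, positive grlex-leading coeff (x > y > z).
3*y^3 - 3*y^2*z + z^3 + x*z + 2*y^2

1. The degree is 3 — the shape is more complex than any degree-2 surface.
2. From the visible intercepts: the visible x-axis segment lies entirely on the surface; it meets the z-axis at z = 0 (among the integer gridlines).
3. Matching integer coefficients to the picture gives p.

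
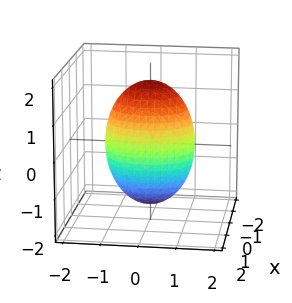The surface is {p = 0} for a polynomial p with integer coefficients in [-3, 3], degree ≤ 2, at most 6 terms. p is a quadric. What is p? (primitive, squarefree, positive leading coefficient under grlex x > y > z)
3*x^2 + 2*y^2 + z^2 - 3

deg p = 2.
Symmetries: mirror symmetry x ↦ −x ⇒ only even powers of x; the z ↦ −z reflection is a symmetry, so z appears only in even powers; the y ↦ −y reflection is a symmetry, so y appears only in even powers.
From the axis intercepts and sections: among the integer gridlines, it crosses the x-axis at x ∈ {-1, 1}.
Together with the visible shape, these determine p as stated.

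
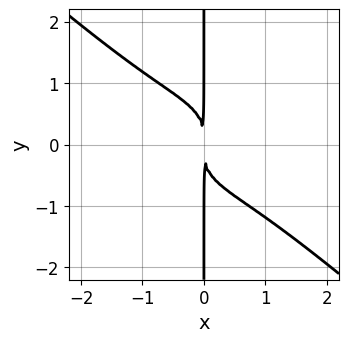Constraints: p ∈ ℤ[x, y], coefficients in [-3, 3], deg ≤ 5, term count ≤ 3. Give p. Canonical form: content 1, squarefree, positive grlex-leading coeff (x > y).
First, degree: no degree-3 curve has this shape, so deg p = 4.
Next, checking where it meets the axes: the visible y-axis segment lies entirely on the curve.
Finally, fitting integer coefficients to these (and the overall shape) gives p.

2*x^4 + 3*x*y^3 + 3*x^2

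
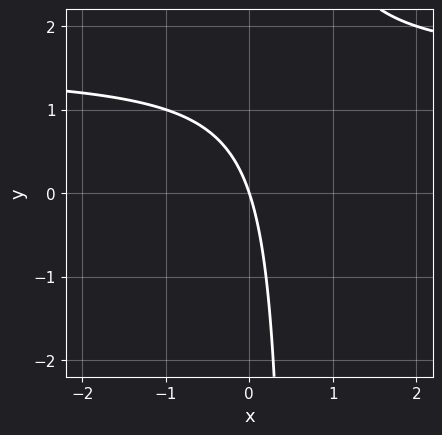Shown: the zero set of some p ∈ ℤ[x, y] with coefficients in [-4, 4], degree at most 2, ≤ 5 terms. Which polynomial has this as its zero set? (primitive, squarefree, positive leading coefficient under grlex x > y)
2*x*y - 3*x - y

(a) Degree: no degree-1 curve has this shape, so deg p = 2.
(b) From the visible intercepts: it meets the x-axis at x = 0 (among the integer gridlines); one y-axis crossing is at y = 0.
(c) Putting this together gives p.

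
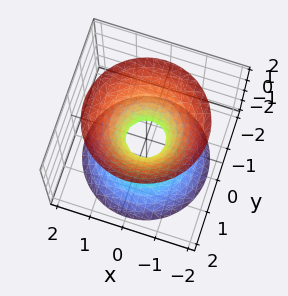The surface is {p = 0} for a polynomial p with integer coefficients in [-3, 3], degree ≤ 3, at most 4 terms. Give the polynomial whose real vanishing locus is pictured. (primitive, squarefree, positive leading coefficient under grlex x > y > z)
3*x^2 + 3*y^2 - 2*z^2 - 1

1. Degree: an hourglass — one-sheet hyperboloid; a quadric, so deg p = 2.
2. By symmetry, the z-axis is an axis of rotation, so x and y enter only as x² + y²; it's symmetric under z → −z, forcing even powers of z.
3. From the visible intercepts: no z-intercept at any integer in the box; a circular section at z = 1 has radius exactly 1.
4. Together with the visible shape, these determine p as stated.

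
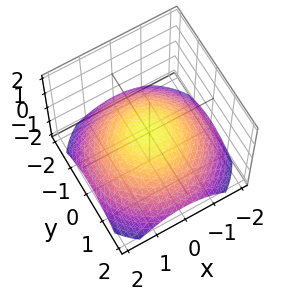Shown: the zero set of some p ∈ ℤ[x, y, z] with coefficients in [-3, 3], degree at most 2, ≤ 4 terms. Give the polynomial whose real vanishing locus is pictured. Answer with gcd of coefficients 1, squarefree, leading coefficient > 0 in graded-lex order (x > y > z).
x^2 + y^2 + 3*z

1. deg p = 2. A single bowl opening along one axis; a quadric.
2. Symmetry: the surface is invariant under rotation about z: p = q(x² + y², z).
3. From the axis intercepts and sections: it meets the z-axis at z = 0 (among the integer gridlines); one y-axis crossing is at y = 0.
4. Assembling these constraints gives the stated polynomial.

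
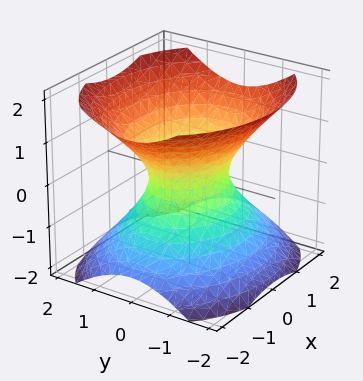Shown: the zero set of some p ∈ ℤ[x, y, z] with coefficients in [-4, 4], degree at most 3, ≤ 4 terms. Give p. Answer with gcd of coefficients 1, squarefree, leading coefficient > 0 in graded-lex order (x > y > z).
2*x^2 + 3*y^2 - 3*z^2 - 2

(a) The degree is 2 — one connected sheet with a waist; a quadric.
(b) Symmetries: it's symmetric under x → −x, forcing even powers of x; the y ↦ −y reflection is a symmetry, so y appears only in even powers; it's symmetric under z → −z, forcing even powers of z.
(c) From the visible intercepts: the x-axis gridline crossings are at x ∈ {-1, 1}; the surface avoids every integer z-axis point in the box.
(d) Together with the visible shape, these determine p as stated.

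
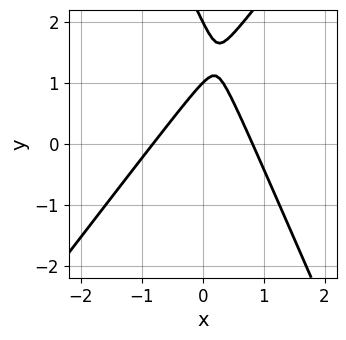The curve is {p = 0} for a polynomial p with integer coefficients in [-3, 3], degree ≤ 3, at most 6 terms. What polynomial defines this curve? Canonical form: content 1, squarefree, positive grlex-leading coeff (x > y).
3*x^2 - x*y - y^2 + 3*y - 2

1. Degree: no degree-1 curve has this shape, so deg p = 2.
2. Observable constraints: the y-axis gridline crossings are at y ∈ {1, 2}.
3. Fitting integer coefficients to these (and the overall shape) gives p.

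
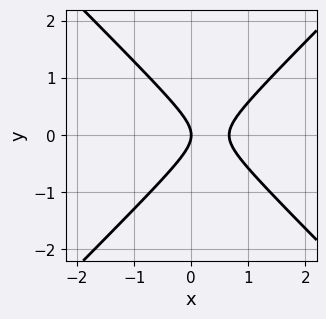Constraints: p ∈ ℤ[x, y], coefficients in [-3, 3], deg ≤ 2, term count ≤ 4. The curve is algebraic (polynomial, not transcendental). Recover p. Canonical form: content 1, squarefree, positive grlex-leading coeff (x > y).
3*x^2 - 3*y^2 - 2*x

Degree: no degree-1 curve has this shape, so deg p = 2.
Symmetries: it's symmetric under y → −y, forcing even powers of y.
Observable constraints: one x-axis crossing is at x = 0; it meets the y-axis at y = 0 (among the integer gridlines).
These observations pin down the coefficients.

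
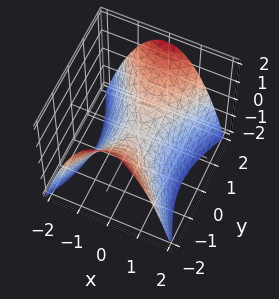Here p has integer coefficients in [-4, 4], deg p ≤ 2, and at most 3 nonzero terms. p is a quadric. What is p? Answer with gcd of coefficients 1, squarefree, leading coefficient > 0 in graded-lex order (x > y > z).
(a) deg p = 2. A hyperbolic paraboloid; a quadric.
(b) Symmetries: mirror symmetry x ↦ −x ⇒ only even powers of x; mirror symmetry y ↦ −y ⇒ only even powers of y.
(c) Observable constraints: one z-axis crossing is at z = 0; one x-axis crossing is at x = 0; it meets the y-axis at y = 0 (among the integer gridlines).
(d) Matching integer coefficients to the picture gives p.

2*x^2 - y^2 + 2*z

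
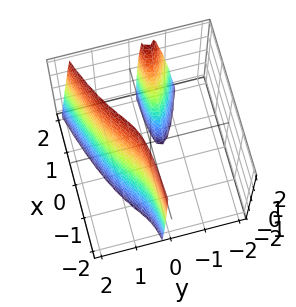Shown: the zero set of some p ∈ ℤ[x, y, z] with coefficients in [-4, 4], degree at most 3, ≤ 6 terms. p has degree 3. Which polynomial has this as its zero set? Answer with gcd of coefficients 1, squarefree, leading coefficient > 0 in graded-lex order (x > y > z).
(a) I count 2 distinct pieces. Treating them together as one polynomial.
(b) deg p = 3. The shape is more complex than any degree-2 surface.
(c) Checking where it meets the axes: it crosses the y-axis at the gridline y = 1; it misses every integer gridline on the z-axis; it misses every integer gridline on the x-axis.
(d) The integer polynomial consistent with all of this is the stated p.

3*y^3 - 3*x*y - 2*y^2 + y*z - 1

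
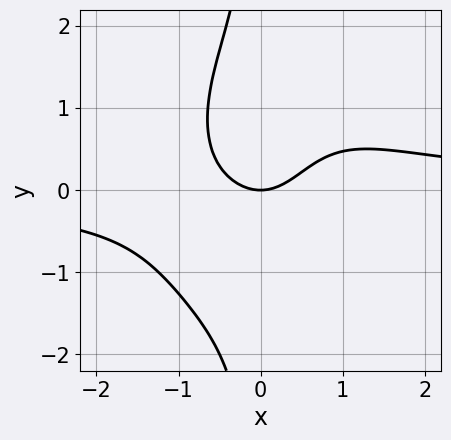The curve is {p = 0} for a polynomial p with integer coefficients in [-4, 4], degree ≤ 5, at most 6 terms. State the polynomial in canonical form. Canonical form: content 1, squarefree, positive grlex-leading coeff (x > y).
2*x^3*y + x*y^3 - 2*x^2 + 2*y

(a) Degree: the shape is more complex than any degree-3 curve, so deg p = 4.
(b) From the visible intercepts: it crosses the y-axis at the gridline y = 0; it meets the x-axis at x = 0 (among the integer gridlines).
(c) Solving for integer coefficients yields p as stated.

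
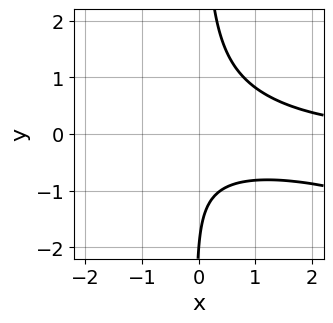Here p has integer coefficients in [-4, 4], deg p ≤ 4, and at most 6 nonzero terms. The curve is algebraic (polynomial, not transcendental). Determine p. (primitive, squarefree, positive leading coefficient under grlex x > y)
(a) The degree is 3 — no degree-2 curve has this shape.
(b) Observable constraints: it misses every integer gridline on the x-axis; it crosses the y-axis at the gridline y = -2.
(c) These observations pin down the coefficients.

x^2*y + 3*x*y^2 - y - 2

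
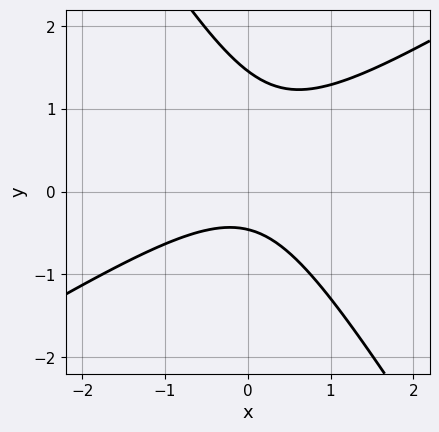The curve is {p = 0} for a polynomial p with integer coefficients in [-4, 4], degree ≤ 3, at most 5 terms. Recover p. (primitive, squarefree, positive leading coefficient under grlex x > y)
The degree is 2 — the shape is more complex than any degree-1 curve.
From the axis intercepts and sections: no x-intercept at any integer in the box.
The integer polynomial consistent with all of this is the stated p.

3*x^2 - 3*x*y - 3*y^2 + 3*y + 2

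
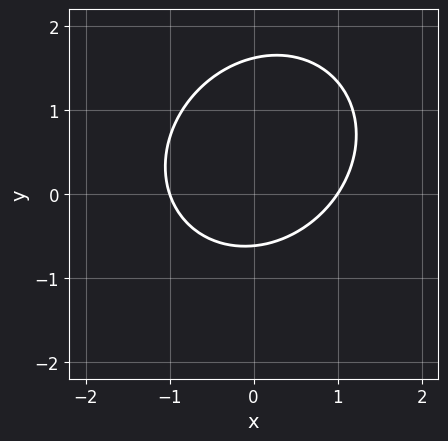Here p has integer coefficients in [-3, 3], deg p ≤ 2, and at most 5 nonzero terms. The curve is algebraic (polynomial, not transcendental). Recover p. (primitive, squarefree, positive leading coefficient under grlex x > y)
3*x^2 - x*y + 3*y^2 - 3*y - 3

1. Degree: a generic line meets the curve in up to 2 points, so deg p = 2.
2. Observable constraints: the x-axis gridline crossings are at x ∈ {-1, 1}.
3. Matching integer coefficients to the picture gives p.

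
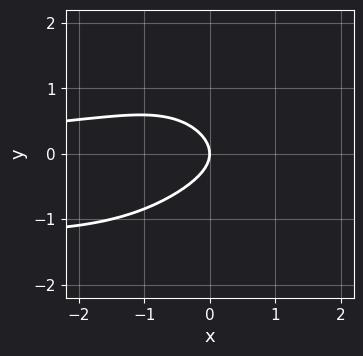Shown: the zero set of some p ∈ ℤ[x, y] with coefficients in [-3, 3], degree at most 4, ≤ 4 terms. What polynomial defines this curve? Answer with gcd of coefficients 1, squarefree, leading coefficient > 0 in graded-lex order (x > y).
x^2*y^2 + x^2*y + 3*y^2 + 2*x

First, deg p = 4.
Next, reading off the gridlines: it crosses the x-axis at the gridline x = 0; one y-axis crossing is at y = 0.
Finally, these observations pin down the coefficients.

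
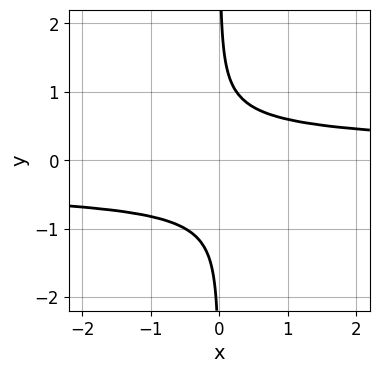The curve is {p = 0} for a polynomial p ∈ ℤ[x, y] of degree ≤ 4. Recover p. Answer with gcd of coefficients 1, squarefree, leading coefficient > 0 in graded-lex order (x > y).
The degree is 4 — no degree-3 curve has this shape.
From the visible intercepts: the curve avoids every integer y-axis point in the box; it misses every integer gridline on the x-axis.
The integer polynomial consistent with all of this is the stated p.

3*x*y^3 + x*y^2 - 1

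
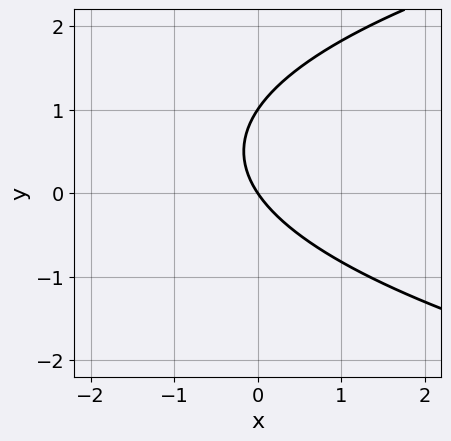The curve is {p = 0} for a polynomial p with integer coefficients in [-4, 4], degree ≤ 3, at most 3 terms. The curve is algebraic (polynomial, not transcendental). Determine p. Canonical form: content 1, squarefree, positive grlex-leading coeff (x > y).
(a) deg p = 2. A generic line meets the curve in up to 2 points.
(b) From the visible intercepts: the y-axis gridline crossings are at y ∈ {0, 1}; it meets the x-axis at x = 0 (among the integer gridlines).
(c) These observations pin down the coefficients.

2*y^2 - 3*x - 2*y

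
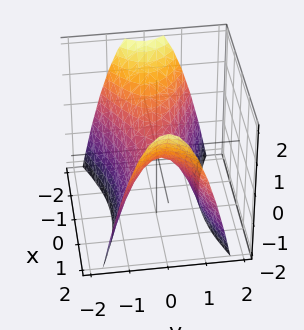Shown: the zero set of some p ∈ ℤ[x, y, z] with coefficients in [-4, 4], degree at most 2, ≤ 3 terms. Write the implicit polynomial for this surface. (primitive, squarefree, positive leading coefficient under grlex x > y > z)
x^2 - 3*y^2 - 2*z

(a) deg p = 2. A saddle surface; a quadric.
(b) Symmetries: mirror symmetry x ↦ −x ⇒ only even powers of x; mirror symmetry y ↦ −y ⇒ only even powers of y.
(c) From the axis intercepts and sections: one y-axis crossing is at y = 0; it crosses the z-axis at the gridline z = 0; it crosses the x-axis at the gridline x = 0.
(d) Solving for integer coefficients yields p as stated.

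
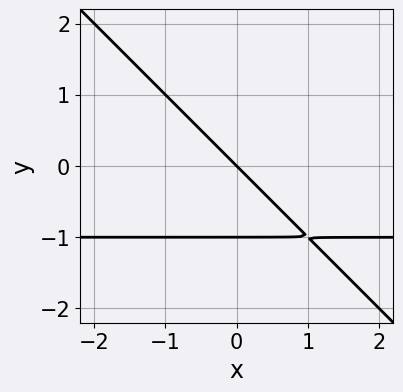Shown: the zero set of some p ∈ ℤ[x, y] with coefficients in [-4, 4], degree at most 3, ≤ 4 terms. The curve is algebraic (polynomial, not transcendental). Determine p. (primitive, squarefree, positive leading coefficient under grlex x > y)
(a) Degree: no degree-1 curve has this shape, so deg p = 2.
(b) Reading off the gridlines: among the integer gridlines, it crosses the y-axis at y ∈ {-1, 0}; it crosses the x-axis at the gridline x = 0.
(c) The integer polynomial consistent with all of this is the stated p.

x*y + y^2 + x + y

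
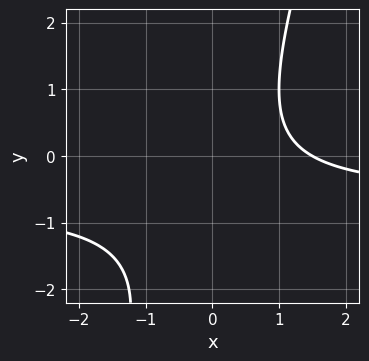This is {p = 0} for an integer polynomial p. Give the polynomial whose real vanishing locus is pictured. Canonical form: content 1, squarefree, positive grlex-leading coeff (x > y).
3*x*y - y^2 + 2*x - y - 3

1. Degree: no degree-1 curve has this shape, so deg p = 2.
2. Observable constraints: the curve avoids every integer y-axis point in the box.
3. Together with the visible shape, these determine p as stated.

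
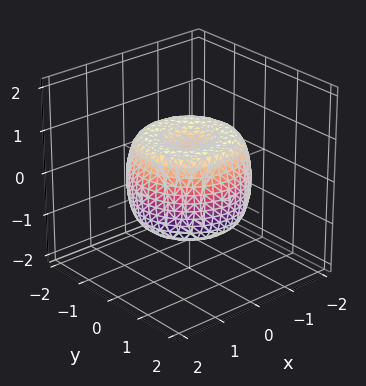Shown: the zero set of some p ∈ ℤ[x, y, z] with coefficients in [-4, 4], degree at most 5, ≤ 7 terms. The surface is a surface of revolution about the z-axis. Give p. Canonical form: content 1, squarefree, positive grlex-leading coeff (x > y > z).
(a) Degree: a generic line meets the surface in up to 4 points, so deg p = 4.
(b) Symmetries: rotational symmetry about the z-axis ⇒ p depends on x, y only through x² + y².
(c) Reading off the gridlines: a circular section at z = -1 has radius between 0 and 1.
(d) Together with the visible shape, these determine p as stated.

2*x^4 + 4*x^2*y^2 + 2*y^4 - 3*x^2 - 3*y^2 + 2*z^2 - 1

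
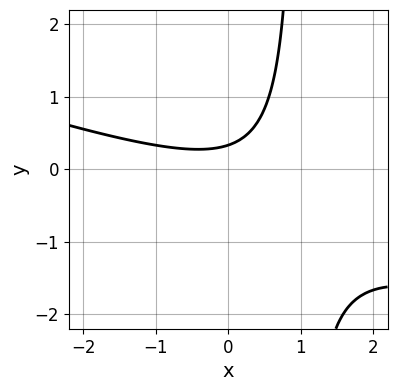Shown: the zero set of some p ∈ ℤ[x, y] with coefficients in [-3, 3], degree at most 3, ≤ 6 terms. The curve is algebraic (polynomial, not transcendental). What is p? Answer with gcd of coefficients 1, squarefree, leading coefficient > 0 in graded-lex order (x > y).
x^2 + 3*x*y - 3*y + 1

First, the degree is 2 — the shape is more complex than any degree-1 curve.
Then, against the integer gridlines: the curve avoids every integer x-axis point in the box.
Finally, solving for integer coefficients yields p as stated.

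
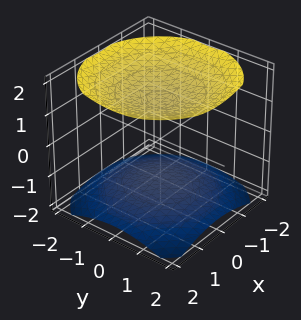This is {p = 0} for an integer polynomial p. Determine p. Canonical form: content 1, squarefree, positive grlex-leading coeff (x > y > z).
x^2 + y^2 - 2*z^2 + 3

1. I count 2 distinct pieces.
2. The degree is 2 — a generic line meets the surface in up to 2 points.
3. By symmetry, the surface is invariant under rotation about z: p = q(x² + y², z).
4. From the axis intercepts and sections: no y-intercept at any integer in the box; no x-intercept at any integer in the box.
5. Solving for integer coefficients yields p as stated.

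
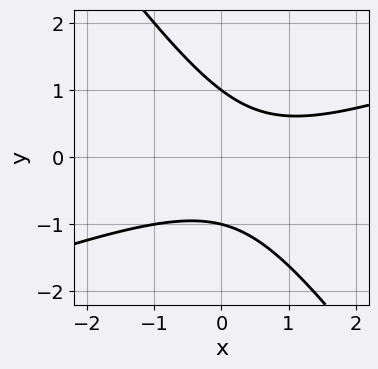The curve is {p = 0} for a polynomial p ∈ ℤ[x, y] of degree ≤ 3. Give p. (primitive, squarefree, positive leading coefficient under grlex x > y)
1. The degree is 2 — the shape is more complex than any degree-1 curve.
2. Reading off the gridlines: it misses every integer gridline on the x-axis; among the integer gridlines, it crosses the y-axis at y ∈ {-1, 1}.
3. The integer polynomial consistent with all of this is the stated p.

x^2 - 2*x*y - 2*y^2 - x + 2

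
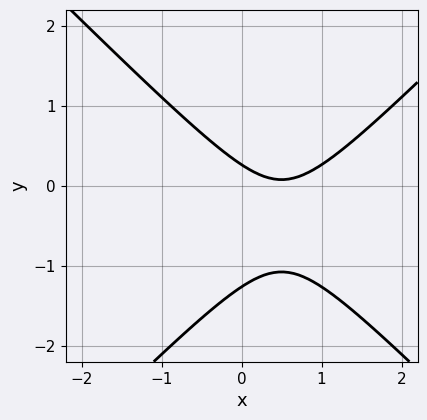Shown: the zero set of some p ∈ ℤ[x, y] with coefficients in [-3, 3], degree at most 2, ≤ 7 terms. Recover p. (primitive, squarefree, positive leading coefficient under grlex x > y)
deg p = 2. No degree-1 curve has this shape.
Against the integer gridlines: it misses every integer gridline on the x-axis.
Solving for integer coefficients yields p as stated.

3*x^2 - 3*y^2 - 3*x - 3*y + 1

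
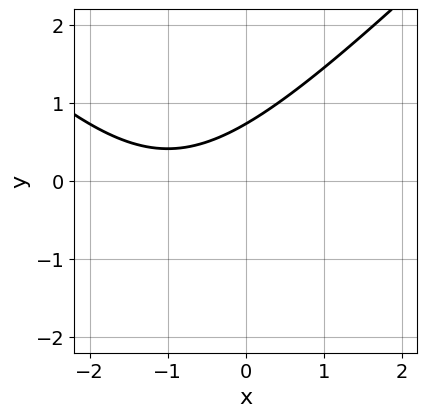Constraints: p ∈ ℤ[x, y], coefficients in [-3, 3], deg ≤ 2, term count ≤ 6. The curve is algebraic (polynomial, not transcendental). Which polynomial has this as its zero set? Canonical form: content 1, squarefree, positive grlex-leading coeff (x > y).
1. deg p = 2. No degree-1 curve has this shape.
2. Observable constraints: it misses every integer gridline on the x-axis.
3. Matching integer coefficients to the picture gives p.

x^2 - y^2 + 2*x - 2*y + 2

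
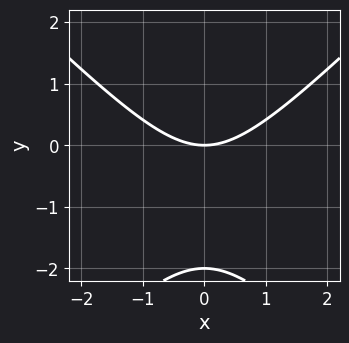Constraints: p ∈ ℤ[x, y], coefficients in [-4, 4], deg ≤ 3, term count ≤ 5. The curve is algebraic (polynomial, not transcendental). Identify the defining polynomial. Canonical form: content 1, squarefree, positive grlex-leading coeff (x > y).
Degree: no degree-1 curve has this shape, so deg p = 2.
Symmetries: it's symmetric under x → −x, forcing even powers of x.
From the visible intercepts: it meets the x-axis at x = 0 (among the integer gridlines); the y-axis gridline crossings are at y ∈ {-2, 0}.
The integer polynomial consistent with all of this is the stated p.

x^2 - y^2 - 2*y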